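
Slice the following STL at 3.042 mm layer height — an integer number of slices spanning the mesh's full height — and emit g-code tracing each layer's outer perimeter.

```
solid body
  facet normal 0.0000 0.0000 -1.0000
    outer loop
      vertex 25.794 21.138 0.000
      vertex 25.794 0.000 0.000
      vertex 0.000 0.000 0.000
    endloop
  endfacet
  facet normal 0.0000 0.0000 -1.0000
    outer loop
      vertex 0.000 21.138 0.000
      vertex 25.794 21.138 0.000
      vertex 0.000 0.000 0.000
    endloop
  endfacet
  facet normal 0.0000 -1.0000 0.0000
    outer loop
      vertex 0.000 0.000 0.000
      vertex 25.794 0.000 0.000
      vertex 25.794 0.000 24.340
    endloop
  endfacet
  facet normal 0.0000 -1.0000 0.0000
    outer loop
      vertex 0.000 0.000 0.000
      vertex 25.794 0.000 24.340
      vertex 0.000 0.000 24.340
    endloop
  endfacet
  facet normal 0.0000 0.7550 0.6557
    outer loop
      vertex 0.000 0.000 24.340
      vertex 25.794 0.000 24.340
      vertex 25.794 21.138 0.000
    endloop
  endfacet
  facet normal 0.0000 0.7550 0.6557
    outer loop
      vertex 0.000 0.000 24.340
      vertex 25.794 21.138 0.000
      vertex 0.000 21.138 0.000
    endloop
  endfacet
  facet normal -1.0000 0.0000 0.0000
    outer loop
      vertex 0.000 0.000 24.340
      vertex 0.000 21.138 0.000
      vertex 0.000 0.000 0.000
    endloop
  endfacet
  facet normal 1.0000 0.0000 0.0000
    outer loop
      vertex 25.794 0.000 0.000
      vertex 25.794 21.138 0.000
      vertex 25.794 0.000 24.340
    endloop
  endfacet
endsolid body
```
; perimeter-only toolpath
G21 ; units = mm
G90 ; absolute positioning
G28 ; home
; layer 1
G0 Z3.042
G0 X0.000 Y0.000
G1 X25.794 Y0.000
G1 X25.794 Y18.496
G1 X0.000 Y18.496
G1 X0.000 Y0.000
; layer 2
G0 Z6.085
G0 X0.000 Y0.000
G1 X25.794 Y0.000
G1 X25.794 Y15.854
G1 X0.000 Y15.854
G1 X0.000 Y0.000
; layer 3
G0 Z9.127
G0 X0.000 Y0.000
G1 X25.794 Y0.000
G1 X25.794 Y13.211
G1 X0.000 Y13.211
G1 X0.000 Y0.000
; layer 4
G0 Z12.170
G0 X0.000 Y0.000
G1 X25.794 Y0.000
G1 X25.794 Y10.569
G1 X0.000 Y10.569
G1 X0.000 Y0.000
; layer 5
G0 Z15.213
G0 X0.000 Y0.000
G1 X25.794 Y0.000
G1 X25.794 Y7.927
G1 X0.000 Y7.927
G1 X0.000 Y0.000
; layer 6
G0 Z18.255
G0 X0.000 Y0.000
G1 X25.794 Y0.000
G1 X25.794 Y5.285
G1 X0.000 Y5.285
G1 X0.000 Y0.000
; layer 7
G0 Z21.297
G0 X0.000 Y0.000
G1 X25.794 Y0.000
G1 X25.794 Y2.642
G1 X0.000 Y2.642
G1 X0.000 Y0.000
M2 ; end

The solid is a wedge (ramp): 25.8 × 21.1 mm base, rising to 24.3 mm along the y=0 edge and sloping linearly to z=0 at y=21.1. Slicing at Δz = 3.042 mm — 8 equal slices spanning the solid's height, so layer i sits at z = i·h/8 — gives 7 non-empty perimeters. Each is a 4-segment closed polygon; G0 lifts to the layer z and rapids to the start vertex, then G1 traces the edges. The cross-section shrinks linearly with z (the slice at the apex is degenerate and omitted).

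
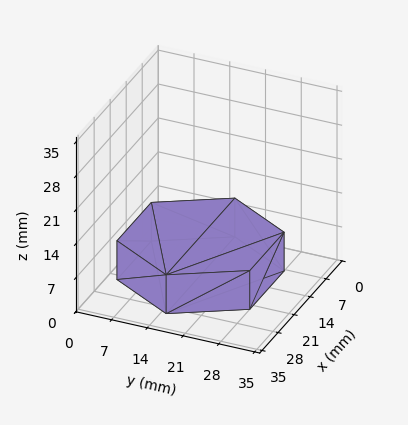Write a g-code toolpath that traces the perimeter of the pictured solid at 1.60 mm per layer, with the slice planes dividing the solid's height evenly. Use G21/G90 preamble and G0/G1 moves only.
Reading the render: the shape is a regular 6-sided prism (a cylinder approximated with 6 flat sides), circumscribed radius ≈ 15 mm, height ≈ 8 mm (dimensions read to the nearest mm from the axis ticks). For the g-code, the solid's height is divided into equal slices at the stated Δz and each level perimeter traced with G1 moves after a G0 lift.

; perimeter-only toolpath
G21 ; units = mm
G90 ; absolute positioning
G28 ; home
; layer 1
G0 Z1.60
G0 X30.00 Y15.00
G1 X22.50 Y27.99
G1 X7.50 Y27.99
G1 X0.00 Y15.00
G1 X7.50 Y2.01
G1 X22.50 Y2.01
G1 X30.00 Y15.00
; layer 2
G0 Z3.20
G0 X30.00 Y15.00
G1 X22.50 Y27.99
G1 X7.50 Y27.99
G1 X0.00 Y15.00
G1 X7.50 Y2.01
G1 X22.50 Y2.01
G1 X30.00 Y15.00
; layer 3
G0 Z4.80
G0 X30.00 Y15.00
G1 X22.50 Y27.99
G1 X7.50 Y27.99
G1 X0.00 Y15.00
G1 X7.50 Y2.01
G1 X22.50 Y2.01
G1 X30.00 Y15.00
; layer 4
G0 Z6.40
G0 X30.00 Y15.00
G1 X22.50 Y27.99
G1 X7.50 Y27.99
G1 X0.00 Y15.00
G1 X7.50 Y2.01
G1 X22.50 Y2.01
G1 X30.00 Y15.00
; layer 5
G0 Z8.00
G0 X30.00 Y15.00
G1 X22.50 Y27.99
G1 X7.50 Y27.99
G1 X0.00 Y15.00
G1 X7.50 Y2.01
G1 X22.50 Y2.01
G1 X30.00 Y15.00
M2 ; end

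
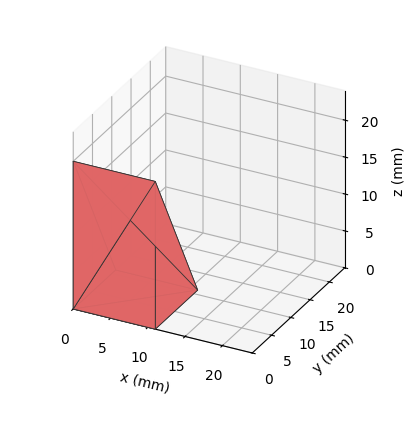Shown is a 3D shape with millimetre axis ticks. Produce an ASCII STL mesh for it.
Reading the render: the shape is a wedge (ramp): 11 × 11 mm base, rising to 20 mm along the y=0 edge and sloping linearly to z=0 at y=11 (dimensions read to the nearest mm from the axis ticks). For the STL, each face is triangulated and given an outward normal.

solid part
  facet normal 0.0000 0.0000 -1.0000
    outer loop
      vertex 11.000 11.000 0.000
      vertex 11.000 0.000 0.000
      vertex 0.000 0.000 0.000
    endloop
  endfacet
  facet normal 0.0000 0.0000 -1.0000
    outer loop
      vertex 0.000 11.000 0.000
      vertex 11.000 11.000 0.000
      vertex 0.000 0.000 0.000
    endloop
  endfacet
  facet normal 0.0000 -1.0000 0.0000
    outer loop
      vertex 0.000 0.000 0.000
      vertex 11.000 0.000 0.000
      vertex 11.000 0.000 20.000
    endloop
  endfacet
  facet normal 0.0000 -1.0000 0.0000
    outer loop
      vertex 0.000 0.000 0.000
      vertex 11.000 0.000 20.000
      vertex 0.000 0.000 20.000
    endloop
  endfacet
  facet normal 0.0000 0.8762 0.4819
    outer loop
      vertex 0.000 0.000 20.000
      vertex 11.000 0.000 20.000
      vertex 11.000 11.000 0.000
    endloop
  endfacet
  facet normal 0.0000 0.8762 0.4819
    outer loop
      vertex 0.000 0.000 20.000
      vertex 11.000 11.000 0.000
      vertex 0.000 11.000 0.000
    endloop
  endfacet
  facet normal -1.0000 0.0000 0.0000
    outer loop
      vertex 0.000 0.000 20.000
      vertex 0.000 11.000 0.000
      vertex 0.000 0.000 0.000
    endloop
  endfacet
  facet normal 1.0000 0.0000 0.0000
    outer loop
      vertex 11.000 0.000 0.000
      vertex 11.000 11.000 0.000
      vertex 11.000 0.000 20.000
    endloop
  endfacet
endsolid part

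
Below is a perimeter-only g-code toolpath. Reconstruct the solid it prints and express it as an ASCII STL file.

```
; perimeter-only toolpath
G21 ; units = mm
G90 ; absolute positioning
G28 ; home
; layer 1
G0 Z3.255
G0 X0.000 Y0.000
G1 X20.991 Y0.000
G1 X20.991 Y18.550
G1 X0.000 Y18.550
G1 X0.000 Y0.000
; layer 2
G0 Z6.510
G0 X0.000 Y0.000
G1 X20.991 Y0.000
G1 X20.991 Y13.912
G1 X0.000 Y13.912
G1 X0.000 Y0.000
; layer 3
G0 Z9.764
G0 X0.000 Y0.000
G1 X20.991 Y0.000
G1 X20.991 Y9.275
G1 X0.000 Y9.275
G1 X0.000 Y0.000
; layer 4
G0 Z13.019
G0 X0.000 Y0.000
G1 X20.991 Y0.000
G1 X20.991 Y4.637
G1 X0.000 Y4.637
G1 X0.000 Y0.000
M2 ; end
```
solid part
  facet normal 0.0000 0.0000 -1.0000
    outer loop
      vertex 20.991 23.187 0.000
      vertex 20.991 0.000 0.000
      vertex 0.000 0.000 0.000
    endloop
  endfacet
  facet normal 0.0000 0.0000 -1.0000
    outer loop
      vertex 0.000 23.187 0.000
      vertex 20.991 23.187 0.000
      vertex 0.000 0.000 0.000
    endloop
  endfacet
  facet normal 0.0000 -1.0000 0.0000
    outer loop
      vertex 0.000 0.000 0.000
      vertex 20.991 0.000 0.000
      vertex 20.991 0.000 16.274
    endloop
  endfacet
  facet normal 0.0000 -1.0000 0.0000
    outer loop
      vertex 0.000 0.000 0.000
      vertex 20.991 0.000 16.274
      vertex 0.000 0.000 16.274
    endloop
  endfacet
  facet normal 0.0000 0.5745 0.8185
    outer loop
      vertex 0.000 0.000 16.274
      vertex 20.991 0.000 16.274
      vertex 20.991 23.187 0.000
    endloop
  endfacet
  facet normal 0.0000 0.5745 0.8185
    outer loop
      vertex 0.000 0.000 16.274
      vertex 20.991 23.187 0.000
      vertex 0.000 23.187 0.000
    endloop
  endfacet
  facet normal -1.0000 0.0000 0.0000
    outer loop
      vertex 0.000 0.000 16.274
      vertex 0.000 23.187 0.000
      vertex 0.000 0.000 0.000
    endloop
  endfacet
  facet normal 1.0000 0.0000 0.0000
    outer loop
      vertex 20.991 0.000 0.000
      vertex 20.991 23.187 0.000
      vertex 20.991 0.000 16.274
    endloop
  endfacet
endsolid part

The G0 Z moves step by Δz≈3.255 mm. The G1 loops shrink linearly with z, so the solid tapers from its base footprint up to z≈16.3. Closing with a flat bottom cap and the tapered top and triangulating gives 8 facets — a wedge (ramp): 21 × 23.2 mm base, rising to 16.3 mm along the y=0 edge and sloping linearly to z=0 at y=23.2.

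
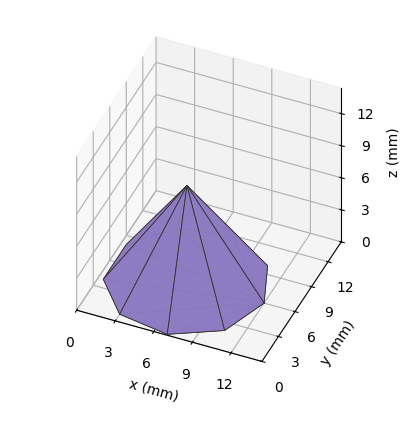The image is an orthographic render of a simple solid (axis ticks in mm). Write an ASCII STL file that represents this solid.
Reading the render: the shape is a regular 9-sided pyramid, base circumscribed radius ≈ 6 mm, apex at z ≈ 9 mm (dimensions read to the nearest mm from the axis ticks). For the STL, each face is triangulated and given an outward normal.

solid part
  facet normal 0.0000 0.0000 -1.0000
    outer loop
      vertex 7.0 11.9 0.0
      vertex 10.6 9.9 0.0
      vertex 12.0 6.0 0.0
    endloop
  endfacet
  facet normal 0.0000 0.0000 -1.0000
    outer loop
      vertex 3.0 11.2 0.0
      vertex 7.0 11.9 0.0
      vertex 12.0 6.0 0.0
    endloop
  endfacet
  facet normal 0.0000 0.0000 -1.0000
    outer loop
      vertex 0.4 8.1 0.0
      vertex 3.0 11.2 0.0
      vertex 12.0 6.0 0.0
    endloop
  endfacet
  facet normal 0.0000 0.0000 -1.0000
    outer loop
      vertex 0.4 3.9 0.0
      vertex 0.4 8.1 0.0
      vertex 12.0 6.0 0.0
    endloop
  endfacet
  facet normal 0.0000 0.0000 -1.0000
    outer loop
      vertex 3.0 0.8 0.0
      vertex 0.4 3.9 0.0
      vertex 12.0 6.0 0.0
    endloop
  endfacet
  facet normal 0.0000 0.0000 -1.0000
    outer loop
      vertex 7.0 0.1 0.0
      vertex 3.0 0.8 0.0
      vertex 12.0 6.0 0.0
    endloop
  endfacet
  facet normal 0.0000 0.0000 -1.0000
    outer loop
      vertex 10.6 2.1 0.0
      vertex 7.0 0.1 0.0
      vertex 12.0 6.0 0.0
    endloop
  endfacet
  facet normal 0.7972 0.2862 0.5315
    outer loop
      vertex 12.0 6.0 0.0
      vertex 10.6 9.9 0.0
      vertex 6.0 6.0 9.0
    endloop
  endfacet
  facet normal 0.4115 0.7406 0.5312
    outer loop
      vertex 10.6 9.9 0.0
      vertex 7.0 11.9 0.0
      vertex 6.0 6.0 9.0
    endloop
  endfacet
  facet normal -0.1461 0.8347 0.5310
    outer loop
      vertex 7.0 11.9 0.0
      vertex 3.0 11.2 0.0
      vertex 6.0 6.0 9.0
    endloop
  endfacet
  facet normal -0.6492 0.5445 0.5310
    outer loop
      vertex 3.0 11.2 0.0
      vertex 0.4 8.1 0.0
      vertex 6.0 6.0 9.0
    endloop
  endfacet
  facet normal -0.8491 0.0000 0.5283
    outer loop
      vertex 0.4 8.1 0.0
      vertex 0.4 3.9 0.0
      vertex 6.0 6.0 9.0
    endloop
  endfacet
  facet normal -0.6492 -0.5445 0.5310
    outer loop
      vertex 0.4 3.9 0.0
      vertex 3.0 0.8 0.0
      vertex 6.0 6.0 9.0
    endloop
  endfacet
  facet normal -0.1461 -0.8347 0.5310
    outer loop
      vertex 3.0 0.8 0.0
      vertex 7.0 0.1 0.0
      vertex 6.0 6.0 9.0
    endloop
  endfacet
  facet normal 0.4115 -0.7406 0.5312
    outer loop
      vertex 7.0 0.1 0.0
      vertex 10.6 2.1 0.0
      vertex 6.0 6.0 9.0
    endloop
  endfacet
  facet normal 0.7972 -0.2862 0.5315
    outer loop
      vertex 10.6 2.1 0.0
      vertex 12.0 6.0 0.0
      vertex 6.0 6.0 9.0
    endloop
  endfacet
endsolid part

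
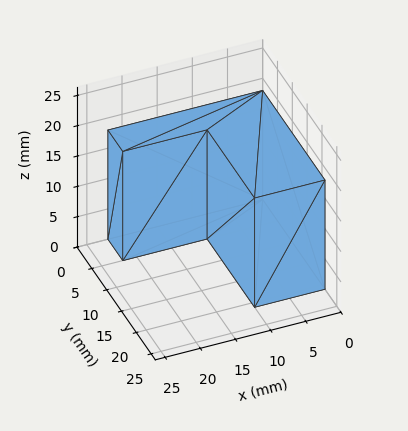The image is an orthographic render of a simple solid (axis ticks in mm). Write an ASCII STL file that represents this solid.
Reading the render: the shape is an L-shaped prism: outer 22 × 21 mm, arm thicknesses ≈ 5 mm (horizontal) and 10 mm (vertical), extruded 18 mm in z (dimensions read to the nearest mm from the axis ticks). For the STL, each face is triangulated and given an outward normal.

solid part
  facet normal 0.0000 0.0000 -1.0000
    outer loop
      vertex 22.0 5.0 0.0
      vertex 22.0 0.0 0.0
      vertex 0.0 0.0 0.0
    endloop
  endfacet
  facet normal 0.0000 0.0000 -1.0000
    outer loop
      vertex 10.0 5.0 0.0
      vertex 22.0 5.0 0.0
      vertex 0.0 0.0 0.0
    endloop
  endfacet
  facet normal 0.0000 0.0000 -1.0000
    outer loop
      vertex 10.0 21.0 0.0
      vertex 10.0 5.0 0.0
      vertex 0.0 0.0 0.0
    endloop
  endfacet
  facet normal 0.0000 0.0000 -1.0000
    outer loop
      vertex 0.0 21.0 0.0
      vertex 10.0 21.0 0.0
      vertex 0.0 0.0 0.0
    endloop
  endfacet
  facet normal 0.0000 0.0000 1.0000
    outer loop
      vertex 0.0 0.0 18.0
      vertex 22.0 0.0 18.0
      vertex 22.0 5.0 18.0
    endloop
  endfacet
  facet normal 0.0000 0.0000 1.0000
    outer loop
      vertex 0.0 0.0 18.0
      vertex 22.0 5.0 18.0
      vertex 10.0 5.0 18.0
    endloop
  endfacet
  facet normal 0.0000 0.0000 1.0000
    outer loop
      vertex 0.0 0.0 18.0
      vertex 10.0 5.0 18.0
      vertex 10.0 21.0 18.0
    endloop
  endfacet
  facet normal 0.0000 0.0000 1.0000
    outer loop
      vertex 0.0 0.0 18.0
      vertex 10.0 21.0 18.0
      vertex 0.0 21.0 18.0
    endloop
  endfacet
  facet normal 0.0000 -1.0000 0.0000
    outer loop
      vertex 0.0 0.0 0.0
      vertex 22.0 0.0 0.0
      vertex 22.0 0.0 18.0
    endloop
  endfacet
  facet normal 0.0000 -1.0000 0.0000
    outer loop
      vertex 0.0 0.0 0.0
      vertex 22.0 0.0 18.0
      vertex 0.0 0.0 18.0
    endloop
  endfacet
  facet normal 1.0000 0.0000 0.0000
    outer loop
      vertex 22.0 0.0 0.0
      vertex 22.0 5.0 0.0
      vertex 22.0 5.0 18.0
    endloop
  endfacet
  facet normal 1.0000 0.0000 0.0000
    outer loop
      vertex 22.0 0.0 0.0
      vertex 22.0 5.0 18.0
      vertex 22.0 0.0 18.0
    endloop
  endfacet
  facet normal 0.0000 1.0000 0.0000
    outer loop
      vertex 22.0 5.0 0.0
      vertex 10.0 5.0 0.0
      vertex 10.0 5.0 18.0
    endloop
  endfacet
  facet normal 0.0000 1.0000 0.0000
    outer loop
      vertex 22.0 5.0 0.0
      vertex 10.0 5.0 18.0
      vertex 22.0 5.0 18.0
    endloop
  endfacet
  facet normal 1.0000 0.0000 0.0000
    outer loop
      vertex 10.0 5.0 0.0
      vertex 10.0 21.0 0.0
      vertex 10.0 21.0 18.0
    endloop
  endfacet
  facet normal 1.0000 0.0000 0.0000
    outer loop
      vertex 10.0 5.0 0.0
      vertex 10.0 21.0 18.0
      vertex 10.0 5.0 18.0
    endloop
  endfacet
  facet normal 0.0000 1.0000 0.0000
    outer loop
      vertex 10.0 21.0 0.0
      vertex 0.0 21.0 0.0
      vertex 0.0 21.0 18.0
    endloop
  endfacet
  facet normal 0.0000 1.0000 0.0000
    outer loop
      vertex 10.0 21.0 0.0
      vertex 0.0 21.0 18.0
      vertex 10.0 21.0 18.0
    endloop
  endfacet
  facet normal -1.0000 0.0000 0.0000
    outer loop
      vertex 0.0 21.0 0.0
      vertex 0.0 0.0 0.0
      vertex 0.0 0.0 18.0
    endloop
  endfacet
  facet normal -1.0000 0.0000 0.0000
    outer loop
      vertex 0.0 21.0 0.0
      vertex 0.0 0.0 18.0
      vertex 0.0 21.0 18.0
    endloop
  endfacet
endsolid part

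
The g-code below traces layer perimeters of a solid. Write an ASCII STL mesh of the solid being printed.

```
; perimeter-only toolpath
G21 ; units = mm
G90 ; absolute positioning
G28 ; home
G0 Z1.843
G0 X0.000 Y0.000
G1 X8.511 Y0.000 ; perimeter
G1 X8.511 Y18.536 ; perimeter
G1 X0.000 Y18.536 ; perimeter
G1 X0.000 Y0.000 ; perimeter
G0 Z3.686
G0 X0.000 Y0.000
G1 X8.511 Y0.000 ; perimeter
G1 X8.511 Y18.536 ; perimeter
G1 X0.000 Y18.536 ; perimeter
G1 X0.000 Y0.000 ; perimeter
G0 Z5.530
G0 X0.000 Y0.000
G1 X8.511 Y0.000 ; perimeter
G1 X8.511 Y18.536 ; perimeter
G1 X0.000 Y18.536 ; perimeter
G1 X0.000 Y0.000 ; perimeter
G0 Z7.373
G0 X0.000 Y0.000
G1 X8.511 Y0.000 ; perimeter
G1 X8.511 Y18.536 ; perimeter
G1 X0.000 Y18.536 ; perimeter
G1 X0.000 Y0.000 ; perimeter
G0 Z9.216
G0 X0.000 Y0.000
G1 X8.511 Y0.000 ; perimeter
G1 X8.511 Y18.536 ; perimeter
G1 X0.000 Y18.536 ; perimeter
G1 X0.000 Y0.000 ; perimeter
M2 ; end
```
solid part
  facet normal 0.0000 0.0000 -1.0000
    outer loop
      vertex 8.511 18.536 0.000
      vertex 8.511 0.000 0.000
      vertex 0.000 0.000 0.000
    endloop
  endfacet
  facet normal 0.0000 0.0000 -1.0000
    outer loop
      vertex 0.000 18.536 0.000
      vertex 8.511 18.536 0.000
      vertex 0.000 0.000 0.000
    endloop
  endfacet
  facet normal 0.0000 0.0000 1.0000
    outer loop
      vertex 0.000 0.000 9.216
      vertex 8.511 0.000 9.216
      vertex 8.511 18.536 9.216
    endloop
  endfacet
  facet normal 0.0000 0.0000 1.0000
    outer loop
      vertex 0.000 0.000 9.216
      vertex 8.511 18.536 9.216
      vertex 0.000 18.536 9.216
    endloop
  endfacet
  facet normal 0.0000 -1.0000 0.0000
    outer loop
      vertex 0.000 0.000 0.000
      vertex 8.511 0.000 0.000
      vertex 8.511 0.000 9.216
    endloop
  endfacet
  facet normal 0.0000 -1.0000 0.0000
    outer loop
      vertex 0.000 0.000 0.000
      vertex 8.511 0.000 9.216
      vertex 0.000 0.000 9.216
    endloop
  endfacet
  facet normal 0.0000 1.0000 0.0000
    outer loop
      vertex 8.511 18.536 9.216
      vertex 8.511 18.536 0.000
      vertex 0.000 18.536 0.000
    endloop
  endfacet
  facet normal 0.0000 1.0000 0.0000
    outer loop
      vertex 0.000 18.536 9.216
      vertex 8.511 18.536 9.216
      vertex 0.000 18.536 0.000
    endloop
  endfacet
  facet normal -1.0000 0.0000 0.0000
    outer loop
      vertex 0.000 18.536 9.216
      vertex 0.000 18.536 0.000
      vertex 0.000 0.000 0.000
    endloop
  endfacet
  facet normal -1.0000 0.0000 0.0000
    outer loop
      vertex 0.000 0.000 9.216
      vertex 0.000 18.536 9.216
      vertex 0.000 0.000 0.000
    endloop
  endfacet
  facet normal 1.0000 0.0000 0.0000
    outer loop
      vertex 8.511 0.000 0.000
      vertex 8.511 18.536 0.000
      vertex 8.511 18.536 9.216
    endloop
  endfacet
  facet normal 1.0000 0.0000 0.0000
    outer loop
      vertex 8.511 0.000 0.000
      vertex 8.511 18.536 9.216
      vertex 8.511 0.000 9.216
    endloop
  endfacet
endsolid part

The G0 Z moves step by Δz≈1.843 mm. Every layer's G1 loop is the same polygon, so the solid is a straight extrusion of it from z=0 to z≈9.22. Closing with flat bottom and top caps and triangulating gives 12 facets — a rectangular box, roughly 8.51 × 18.5 mm footprint and 9.22 mm tall.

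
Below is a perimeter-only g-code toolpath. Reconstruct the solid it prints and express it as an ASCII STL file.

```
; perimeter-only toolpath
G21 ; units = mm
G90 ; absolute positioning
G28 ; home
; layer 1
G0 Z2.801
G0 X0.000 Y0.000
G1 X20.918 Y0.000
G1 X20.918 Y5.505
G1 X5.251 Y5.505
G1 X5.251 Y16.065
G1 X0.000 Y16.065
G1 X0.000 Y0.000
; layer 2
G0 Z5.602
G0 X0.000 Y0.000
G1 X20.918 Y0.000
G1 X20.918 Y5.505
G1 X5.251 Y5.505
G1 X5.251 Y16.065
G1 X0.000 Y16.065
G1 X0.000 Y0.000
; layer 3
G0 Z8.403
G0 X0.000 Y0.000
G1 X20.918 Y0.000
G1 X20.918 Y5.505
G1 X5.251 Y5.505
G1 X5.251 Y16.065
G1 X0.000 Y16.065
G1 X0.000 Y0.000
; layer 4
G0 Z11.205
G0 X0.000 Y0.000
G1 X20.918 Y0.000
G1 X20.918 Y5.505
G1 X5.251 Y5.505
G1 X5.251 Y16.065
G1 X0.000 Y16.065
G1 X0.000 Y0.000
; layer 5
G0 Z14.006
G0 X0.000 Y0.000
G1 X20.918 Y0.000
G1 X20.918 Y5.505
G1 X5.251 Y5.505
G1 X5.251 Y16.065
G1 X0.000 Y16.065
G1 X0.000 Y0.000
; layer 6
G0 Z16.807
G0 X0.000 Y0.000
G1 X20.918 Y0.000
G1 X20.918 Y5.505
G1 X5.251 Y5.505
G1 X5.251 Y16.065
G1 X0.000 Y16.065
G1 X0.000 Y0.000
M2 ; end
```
solid part
  facet normal 0.0000 0.0000 -1.0000
    outer loop
      vertex 20.918 5.505 0.000
      vertex 20.918 0.000 0.000
      vertex 0.000 0.000 0.000
    endloop
  endfacet
  facet normal 0.0000 0.0000 -1.0000
    outer loop
      vertex 5.251 5.505 0.000
      vertex 20.918 5.505 0.000
      vertex 0.000 0.000 0.000
    endloop
  endfacet
  facet normal 0.0000 0.0000 -1.0000
    outer loop
      vertex 5.251 16.065 0.000
      vertex 5.251 5.505 0.000
      vertex 0.000 0.000 0.000
    endloop
  endfacet
  facet normal 0.0000 0.0000 -1.0000
    outer loop
      vertex 0.000 16.065 0.000
      vertex 5.251 16.065 0.000
      vertex 0.000 0.000 0.000
    endloop
  endfacet
  facet normal 0.0000 0.0000 1.0000
    outer loop
      vertex 0.000 0.000 16.807
      vertex 20.918 0.000 16.807
      vertex 20.918 5.505 16.807
    endloop
  endfacet
  facet normal 0.0000 0.0000 1.0000
    outer loop
      vertex 0.000 0.000 16.807
      vertex 20.918 5.505 16.807
      vertex 5.251 5.505 16.807
    endloop
  endfacet
  facet normal 0.0000 0.0000 1.0000
    outer loop
      vertex 0.000 0.000 16.807
      vertex 5.251 5.505 16.807
      vertex 5.251 16.065 16.807
    endloop
  endfacet
  facet normal 0.0000 0.0000 1.0000
    outer loop
      vertex 0.000 0.000 16.807
      vertex 5.251 16.065 16.807
      vertex 0.000 16.065 16.807
    endloop
  endfacet
  facet normal 0.0000 -1.0000 0.0000
    outer loop
      vertex 0.000 0.000 0.000
      vertex 20.918 0.000 0.000
      vertex 20.918 0.000 16.807
    endloop
  endfacet
  facet normal 0.0000 -1.0000 0.0000
    outer loop
      vertex 0.000 0.000 0.000
      vertex 20.918 0.000 16.807
      vertex 0.000 0.000 16.807
    endloop
  endfacet
  facet normal 1.0000 0.0000 0.0000
    outer loop
      vertex 20.918 0.000 0.000
      vertex 20.918 5.505 0.000
      vertex 20.918 5.505 16.807
    endloop
  endfacet
  facet normal 1.0000 0.0000 0.0000
    outer loop
      vertex 20.918 0.000 0.000
      vertex 20.918 5.505 16.807
      vertex 20.918 0.000 16.807
    endloop
  endfacet
  facet normal 0.0000 1.0000 0.0000
    outer loop
      vertex 20.918 5.505 0.000
      vertex 5.251 5.505 0.000
      vertex 5.251 5.505 16.807
    endloop
  endfacet
  facet normal 0.0000 1.0000 0.0000
    outer loop
      vertex 20.918 5.505 0.000
      vertex 5.251 5.505 16.807
      vertex 20.918 5.505 16.807
    endloop
  endfacet
  facet normal 1.0000 0.0000 0.0000
    outer loop
      vertex 5.251 5.505 0.000
      vertex 5.251 16.065 0.000
      vertex 5.251 16.065 16.807
    endloop
  endfacet
  facet normal 1.0000 0.0000 0.0000
    outer loop
      vertex 5.251 5.505 0.000
      vertex 5.251 16.065 16.807
      vertex 5.251 5.505 16.807
    endloop
  endfacet
  facet normal 0.0000 1.0000 0.0000
    outer loop
      vertex 5.251 16.065 0.000
      vertex 0.000 16.065 0.000
      vertex 0.000 16.065 16.807
    endloop
  endfacet
  facet normal 0.0000 1.0000 0.0000
    outer loop
      vertex 5.251 16.065 0.000
      vertex 0.000 16.065 16.807
      vertex 5.251 16.065 16.807
    endloop
  endfacet
  facet normal -1.0000 0.0000 0.0000
    outer loop
      vertex 0.000 16.065 0.000
      vertex 0.000 0.000 0.000
      vertex 0.000 0.000 16.807
    endloop
  endfacet
  facet normal -1.0000 0.0000 0.0000
    outer loop
      vertex 0.000 16.065 0.000
      vertex 0.000 0.000 16.807
      vertex 0.000 16.065 16.807
    endloop
  endfacet
endsolid part

The G0 Z moves step by Δz≈2.801 mm. Every layer's G1 loop is the same polygon, so the solid is a straight extrusion of it from z=0 to z≈16.8. Closing with flat bottom and top caps and triangulating gives 20 facets — an L-shaped prism: outer 20.9 × 16.1 mm, arm thicknesses ≈ 5.5 mm (horizontal) and 5.25 mm (vertical), extruded 16.8 mm in z.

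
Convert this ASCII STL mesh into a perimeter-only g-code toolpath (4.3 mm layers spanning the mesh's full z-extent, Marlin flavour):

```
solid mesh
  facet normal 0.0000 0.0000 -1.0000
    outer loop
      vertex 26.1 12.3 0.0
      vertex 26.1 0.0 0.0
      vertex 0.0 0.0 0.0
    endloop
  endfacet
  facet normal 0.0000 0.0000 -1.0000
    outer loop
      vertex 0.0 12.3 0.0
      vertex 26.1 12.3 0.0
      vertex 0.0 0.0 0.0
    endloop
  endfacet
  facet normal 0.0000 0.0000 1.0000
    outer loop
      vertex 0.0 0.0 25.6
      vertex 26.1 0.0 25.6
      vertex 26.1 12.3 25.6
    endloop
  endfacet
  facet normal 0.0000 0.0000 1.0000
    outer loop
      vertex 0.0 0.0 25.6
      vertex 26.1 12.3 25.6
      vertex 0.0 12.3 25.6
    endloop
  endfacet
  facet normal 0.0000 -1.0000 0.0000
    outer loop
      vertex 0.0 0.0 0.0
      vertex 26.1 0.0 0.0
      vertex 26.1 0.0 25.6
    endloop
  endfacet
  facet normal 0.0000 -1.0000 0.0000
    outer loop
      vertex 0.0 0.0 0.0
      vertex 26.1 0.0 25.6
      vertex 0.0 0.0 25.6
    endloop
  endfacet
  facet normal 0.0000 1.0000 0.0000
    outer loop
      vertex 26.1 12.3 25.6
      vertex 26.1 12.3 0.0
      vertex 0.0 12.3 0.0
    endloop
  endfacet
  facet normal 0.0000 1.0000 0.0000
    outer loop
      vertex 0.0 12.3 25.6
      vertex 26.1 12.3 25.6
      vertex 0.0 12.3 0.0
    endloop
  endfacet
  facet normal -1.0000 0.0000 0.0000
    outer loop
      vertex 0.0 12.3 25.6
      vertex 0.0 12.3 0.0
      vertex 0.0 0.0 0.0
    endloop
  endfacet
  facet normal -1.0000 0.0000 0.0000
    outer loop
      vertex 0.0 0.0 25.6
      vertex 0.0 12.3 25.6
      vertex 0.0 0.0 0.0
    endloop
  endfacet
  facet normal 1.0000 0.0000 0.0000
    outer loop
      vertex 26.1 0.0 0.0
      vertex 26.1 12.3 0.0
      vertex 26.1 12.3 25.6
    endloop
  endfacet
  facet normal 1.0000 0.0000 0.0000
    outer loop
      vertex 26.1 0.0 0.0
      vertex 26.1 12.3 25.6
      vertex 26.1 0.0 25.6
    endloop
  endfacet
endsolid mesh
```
; perimeter-only toolpath
G21 ; units = mm
G90 ; absolute positioning
G28 ; home
; layer 1
G0 Z4.3
G0 X0.0 Y0.0
G1 X26.1 Y0.0
G1 X26.1 Y12.3
G1 X0.0 Y12.3
G1 X0.0 Y0.0
; layer 2
G0 Z8.5
G0 X0.0 Y0.0
G1 X26.1 Y0.0
G1 X26.1 Y12.3
G1 X0.0 Y12.3
G1 X0.0 Y0.0
; layer 3
G0 Z12.8
G0 X0.0 Y0.0
G1 X26.1 Y0.0
G1 X26.1 Y12.3
G1 X0.0 Y12.3
G1 X0.0 Y0.0
; layer 4
G0 Z17.1
G0 X0.0 Y0.0
G1 X26.1 Y0.0
G1 X26.1 Y12.3
G1 X0.0 Y12.3
G1 X0.0 Y0.0
; layer 5
G0 Z21.3
G0 X0.0 Y0.0
G1 X26.1 Y0.0
G1 X26.1 Y12.3
G1 X0.0 Y12.3
G1 X0.0 Y0.0
; layer 6
G0 Z25.6
G0 X0.0 Y0.0
G1 X26.1 Y0.0
G1 X26.1 Y12.3
G1 X0.0 Y12.3
G1 X0.0 Y0.0
M2 ; end

The solid is a rectangular box, roughly 26.1 × 12.3 mm footprint and 25.6 mm tall. Slicing at Δz = 4.3 mm — 6 equal slices spanning the solid's height, so layer i sits at z = i·h/6 — gives 6 non-empty perimeters. Each is a 4-segment closed polygon; G0 lifts to the layer z and rapids to the start vertex, then G1 traces the edges.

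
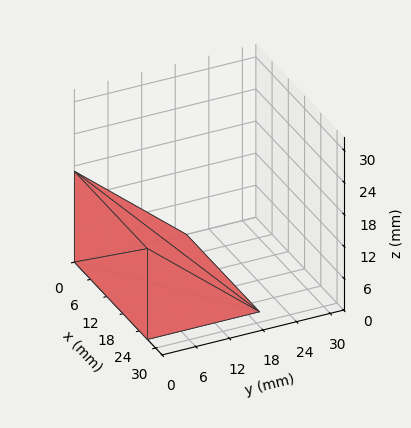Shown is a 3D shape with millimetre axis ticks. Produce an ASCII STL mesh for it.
Reading the render: the shape is a wedge (ramp): 27 × 20 mm base, rising to 17 mm along the y=0 edge and sloping linearly to z=0 at y=20 (dimensions read to the nearest mm from the axis ticks). For the STL, each face is triangulated and given an outward normal.

solid part
  facet normal 0.0000 0.0000 -1.0000
    outer loop
      vertex 27.00 20.00 0.00
      vertex 27.00 0.00 0.00
      vertex 0.00 0.00 0.00
    endloop
  endfacet
  facet normal 0.0000 0.0000 -1.0000
    outer loop
      vertex 0.00 20.00 0.00
      vertex 27.00 20.00 0.00
      vertex 0.00 0.00 0.00
    endloop
  endfacet
  facet normal 0.0000 -1.0000 0.0000
    outer loop
      vertex 0.00 0.00 0.00
      vertex 27.00 0.00 0.00
      vertex 27.00 0.00 17.00
    endloop
  endfacet
  facet normal 0.0000 -1.0000 0.0000
    outer loop
      vertex 0.00 0.00 0.00
      vertex 27.00 0.00 17.00
      vertex 0.00 0.00 17.00
    endloop
  endfacet
  facet normal 0.0000 0.6476 0.7619
    outer loop
      vertex 0.00 0.00 17.00
      vertex 27.00 0.00 17.00
      vertex 27.00 20.00 0.00
    endloop
  endfacet
  facet normal 0.0000 0.6476 0.7619
    outer loop
      vertex 0.00 0.00 17.00
      vertex 27.00 20.00 0.00
      vertex 0.00 20.00 0.00
    endloop
  endfacet
  facet normal -1.0000 0.0000 0.0000
    outer loop
      vertex 0.00 0.00 17.00
      vertex 0.00 20.00 0.00
      vertex 0.00 0.00 0.00
    endloop
  endfacet
  facet normal 1.0000 0.0000 0.0000
    outer loop
      vertex 27.00 0.00 0.00
      vertex 27.00 20.00 0.00
      vertex 27.00 0.00 17.00
    endloop
  endfacet
endsolid part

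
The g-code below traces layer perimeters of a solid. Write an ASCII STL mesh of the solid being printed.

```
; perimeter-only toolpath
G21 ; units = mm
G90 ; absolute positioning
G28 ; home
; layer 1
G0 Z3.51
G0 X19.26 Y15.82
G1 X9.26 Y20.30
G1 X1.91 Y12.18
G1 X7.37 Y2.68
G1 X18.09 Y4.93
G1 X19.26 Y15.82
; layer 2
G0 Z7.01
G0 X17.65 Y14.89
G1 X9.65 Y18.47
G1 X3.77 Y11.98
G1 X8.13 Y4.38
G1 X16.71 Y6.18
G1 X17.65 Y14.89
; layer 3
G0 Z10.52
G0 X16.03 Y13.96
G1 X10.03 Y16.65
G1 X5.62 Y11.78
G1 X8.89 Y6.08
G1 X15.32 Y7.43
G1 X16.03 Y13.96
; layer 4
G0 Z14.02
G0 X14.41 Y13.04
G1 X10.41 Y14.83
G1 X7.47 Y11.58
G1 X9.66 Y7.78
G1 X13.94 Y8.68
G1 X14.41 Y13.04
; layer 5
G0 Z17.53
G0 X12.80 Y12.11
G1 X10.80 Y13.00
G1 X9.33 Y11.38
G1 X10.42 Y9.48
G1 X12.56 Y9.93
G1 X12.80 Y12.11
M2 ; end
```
solid part
  facet normal 0.0000 0.0000 -1.0000
    outer loop
      vertex 0.06 12.38 0.00
      vertex 8.88 22.12 0.00
      vertex 20.88 16.75 0.00
    endloop
  endfacet
  facet normal 0.0000 0.0000 -1.0000
    outer loop
      vertex 6.61 0.98 0.00
      vertex 0.06 12.38 0.00
      vertex 20.88 16.75 0.00
    endloop
  endfacet
  facet normal 0.0000 0.0000 -1.0000
    outer loop
      vertex 19.47 3.68 0.00
      vertex 6.61 0.98 0.00
      vertex 20.88 16.75 0.00
    endloop
  endfacet
  facet normal 0.3752 0.8385 0.3952
    outer loop
      vertex 20.88 16.75 0.00
      vertex 8.88 22.12 0.00
      vertex 11.18 11.18 21.03
    endloop
  endfacet
  facet normal -0.6809 0.6166 0.3952
    outer loop
      vertex 8.88 22.12 0.00
      vertex 0.06 12.38 0.00
      vertex 11.18 11.18 21.03
    endloop
  endfacet
  facet normal -0.7965 -0.4577 0.3951
    outer loop
      vertex 0.06 12.38 0.00
      vertex 6.61 0.98 0.00
      vertex 11.18 11.18 21.03
    endloop
  endfacet
  facet normal 0.1888 -0.8991 0.3950
    outer loop
      vertex 6.61 0.98 0.00
      vertex 19.47 3.68 0.00
      vertex 11.18 11.18 21.03
    endloop
  endfacet
  facet normal 0.9133 -0.0985 0.3952
    outer loop
      vertex 19.47 3.68 0.00
      vertex 20.88 16.75 0.00
      vertex 11.18 11.18 21.03
    endloop
  endfacet
endsolid part

The G0 Z moves step by Δz≈3.51 mm. The G1 loops shrink linearly with z, so the solid tapers from its base footprint up to z≈21. Closing with a flat bottom cap and the tapered top and triangulating gives 8 facets — a regular 5-sided pyramid, base circumscribed radius ≈ 11.2 mm, apex at z ≈ 21 mm.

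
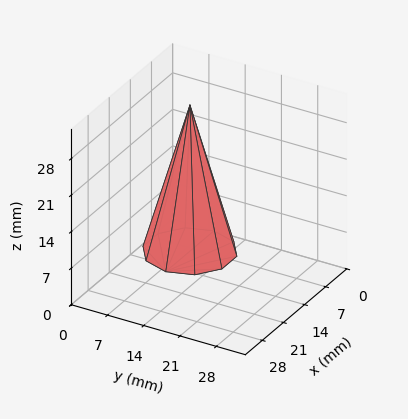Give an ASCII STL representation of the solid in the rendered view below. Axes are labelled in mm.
Reading the render: the shape is a regular 10-sided pyramid, base circumscribed radius ≈ 8 mm, apex at z ≈ 28 mm (dimensions read to the nearest mm from the axis ticks). For the STL, each face is triangulated and given an outward normal.

solid part
  facet normal 0.0000 0.0000 -1.0000
    outer loop
      vertex 10.472 15.608 0.000
      vertex 14.472 12.702 0.000
      vertex 16.000 8.000 0.000
    endloop
  endfacet
  facet normal 0.0000 0.0000 -1.0000
    outer loop
      vertex 5.528 15.608 0.000
      vertex 10.472 15.608 0.000
      vertex 16.000 8.000 0.000
    endloop
  endfacet
  facet normal 0.0000 0.0000 -1.0000
    outer loop
      vertex 1.528 12.702 0.000
      vertex 5.528 15.608 0.000
      vertex 16.000 8.000 0.000
    endloop
  endfacet
  facet normal 0.0000 0.0000 -1.0000
    outer loop
      vertex 0.000 8.000 0.000
      vertex 1.528 12.702 0.000
      vertex 16.000 8.000 0.000
    endloop
  endfacet
  facet normal 0.0000 0.0000 -1.0000
    outer loop
      vertex 1.528 3.298 0.000
      vertex 0.000 8.000 0.000
      vertex 16.000 8.000 0.000
    endloop
  endfacet
  facet normal 0.0000 0.0000 -1.0000
    outer loop
      vertex 5.528 0.392 0.000
      vertex 1.528 3.298 0.000
      vertex 16.000 8.000 0.000
    endloop
  endfacet
  facet normal 0.0000 0.0000 -1.0000
    outer loop
      vertex 10.472 0.392 0.000
      vertex 5.528 0.392 0.000
      vertex 16.000 8.000 0.000
    endloop
  endfacet
  facet normal 0.0000 0.0000 -1.0000
    outer loop
      vertex 14.472 3.298 0.000
      vertex 10.472 0.392 0.000
      vertex 16.000 8.000 0.000
    endloop
  endfacet
  facet normal 0.9178 0.2982 0.2622
    outer loop
      vertex 16.000 8.000 0.000
      vertex 14.472 12.702 0.000
      vertex 8.000 8.000 28.000
    endloop
  endfacet
  facet normal 0.5672 0.7807 0.2622
    outer loop
      vertex 14.472 12.702 0.000
      vertex 10.472 15.608 0.000
      vertex 8.000 8.000 28.000
    endloop
  endfacet
  facet normal 0.0000 0.9650 0.2622
    outer loop
      vertex 10.472 15.608 0.000
      vertex 5.528 15.608 0.000
      vertex 8.000 8.000 28.000
    endloop
  endfacet
  facet normal -0.5672 0.7807 0.2622
    outer loop
      vertex 5.528 15.608 0.000
      vertex 1.528 12.702 0.000
      vertex 8.000 8.000 28.000
    endloop
  endfacet
  facet normal -0.9178 0.2982 0.2622
    outer loop
      vertex 1.528 12.702 0.000
      vertex 0.000 8.000 0.000
      vertex 8.000 8.000 28.000
    endloop
  endfacet
  facet normal -0.9178 -0.2982 0.2622
    outer loop
      vertex 0.000 8.000 0.000
      vertex 1.528 3.298 0.000
      vertex 8.000 8.000 28.000
    endloop
  endfacet
  facet normal -0.5672 -0.7807 0.2622
    outer loop
      vertex 1.528 3.298 0.000
      vertex 5.528 0.392 0.000
      vertex 8.000 8.000 28.000
    endloop
  endfacet
  facet normal 0.0000 -0.9650 0.2622
    outer loop
      vertex 5.528 0.392 0.000
      vertex 10.472 0.392 0.000
      vertex 8.000 8.000 28.000
    endloop
  endfacet
  facet normal 0.5672 -0.7807 0.2622
    outer loop
      vertex 10.472 0.392 0.000
      vertex 14.472 3.298 0.000
      vertex 8.000 8.000 28.000
    endloop
  endfacet
  facet normal 0.9178 -0.2982 0.2622
    outer loop
      vertex 14.472 3.298 0.000
      vertex 16.000 8.000 0.000
      vertex 8.000 8.000 28.000
    endloop
  endfacet
endsolid part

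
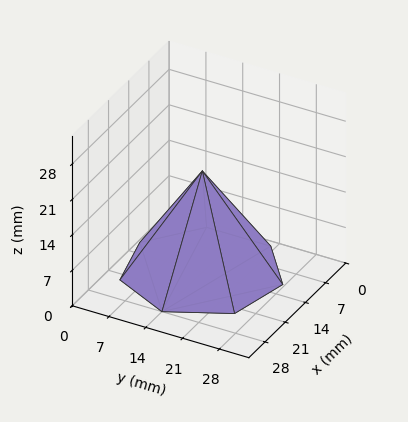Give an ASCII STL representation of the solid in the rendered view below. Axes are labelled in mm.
Reading the render: the shape is a regular 7-sided pyramid, base circumscribed radius ≈ 14 mm, apex at z ≈ 20 mm (dimensions read to the nearest mm from the axis ticks). For the STL, each face is triangulated and given an outward normal.

solid part
  facet normal 0.0000 0.0000 -1.0000
    outer loop
      vertex 10.9 27.6 0.0
      vertex 22.7 24.9 0.0
      vertex 28.0 14.0 0.0
    endloop
  endfacet
  facet normal 0.0000 0.0000 -1.0000
    outer loop
      vertex 1.4 20.1 0.0
      vertex 10.9 27.6 0.0
      vertex 28.0 14.0 0.0
    endloop
  endfacet
  facet normal 0.0000 0.0000 -1.0000
    outer loop
      vertex 1.4 7.9 0.0
      vertex 1.4 20.1 0.0
      vertex 28.0 14.0 0.0
    endloop
  endfacet
  facet normal 0.0000 0.0000 -1.0000
    outer loop
      vertex 10.9 0.4 0.0
      vertex 1.4 7.9 0.0
      vertex 28.0 14.0 0.0
    endloop
  endfacet
  facet normal 0.0000 0.0000 -1.0000
    outer loop
      vertex 22.7 3.1 0.0
      vertex 10.9 0.4 0.0
      vertex 28.0 14.0 0.0
    endloop
  endfacet
  facet normal 0.7611 0.3701 0.5328
    outer loop
      vertex 28.0 14.0 0.0
      vertex 22.7 24.9 0.0
      vertex 14.0 14.0 20.0
    endloop
  endfacet
  facet normal 0.1889 0.8254 0.5320
    outer loop
      vertex 22.7 24.9 0.0
      vertex 10.9 27.6 0.0
      vertex 14.0 14.0 20.0
    endloop
  endfacet
  facet normal -0.5243 0.6642 0.5329
    outer loop
      vertex 10.9 27.6 0.0
      vertex 1.4 20.1 0.0
      vertex 14.0 14.0 20.0
    endloop
  endfacet
  facet normal -0.8461 0.0000 0.5330
    outer loop
      vertex 1.4 20.1 0.0
      vertex 1.4 7.9 0.0
      vertex 14.0 14.0 20.0
    endloop
  endfacet
  facet normal -0.5243 -0.6642 0.5329
    outer loop
      vertex 1.4 7.9 0.0
      vertex 10.9 0.4 0.0
      vertex 14.0 14.0 20.0
    endloop
  endfacet
  facet normal 0.1889 -0.8254 0.5320
    outer loop
      vertex 10.9 0.4 0.0
      vertex 22.7 3.1 0.0
      vertex 14.0 14.0 20.0
    endloop
  endfacet
  facet normal 0.7611 -0.3701 0.5328
    outer loop
      vertex 22.7 3.1 0.0
      vertex 28.0 14.0 0.0
      vertex 14.0 14.0 20.0
    endloop
  endfacet
endsolid part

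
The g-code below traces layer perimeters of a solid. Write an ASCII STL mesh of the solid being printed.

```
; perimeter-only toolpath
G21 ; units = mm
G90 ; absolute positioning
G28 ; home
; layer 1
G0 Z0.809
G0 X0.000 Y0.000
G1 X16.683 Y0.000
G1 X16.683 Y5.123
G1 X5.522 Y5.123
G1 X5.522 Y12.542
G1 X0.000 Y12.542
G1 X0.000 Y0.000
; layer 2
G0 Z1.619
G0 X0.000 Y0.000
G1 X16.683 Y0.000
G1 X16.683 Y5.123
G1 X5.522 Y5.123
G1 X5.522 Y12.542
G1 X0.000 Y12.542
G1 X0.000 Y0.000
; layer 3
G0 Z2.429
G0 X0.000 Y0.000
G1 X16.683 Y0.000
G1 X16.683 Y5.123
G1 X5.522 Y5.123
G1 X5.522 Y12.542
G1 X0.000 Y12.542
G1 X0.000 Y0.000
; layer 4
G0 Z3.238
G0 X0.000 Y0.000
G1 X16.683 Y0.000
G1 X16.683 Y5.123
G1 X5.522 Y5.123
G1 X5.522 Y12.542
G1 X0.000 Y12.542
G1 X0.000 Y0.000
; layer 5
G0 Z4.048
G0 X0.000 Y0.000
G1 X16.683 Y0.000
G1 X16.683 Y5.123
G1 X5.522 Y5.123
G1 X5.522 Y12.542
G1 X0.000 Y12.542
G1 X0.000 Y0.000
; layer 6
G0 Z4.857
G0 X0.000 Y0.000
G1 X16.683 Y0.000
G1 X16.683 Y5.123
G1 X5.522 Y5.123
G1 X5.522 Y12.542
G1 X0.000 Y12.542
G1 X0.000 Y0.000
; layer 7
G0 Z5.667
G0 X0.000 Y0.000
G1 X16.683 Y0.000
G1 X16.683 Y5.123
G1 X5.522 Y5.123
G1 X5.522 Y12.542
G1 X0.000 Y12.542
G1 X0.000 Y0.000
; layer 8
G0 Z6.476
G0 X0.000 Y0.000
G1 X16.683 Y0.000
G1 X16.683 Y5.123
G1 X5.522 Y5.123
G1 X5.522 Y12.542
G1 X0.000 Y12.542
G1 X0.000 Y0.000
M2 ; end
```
solid part
  facet normal 0.0000 0.0000 -1.0000
    outer loop
      vertex 16.683 5.123 0.000
      vertex 16.683 0.000 0.000
      vertex 0.000 0.000 0.000
    endloop
  endfacet
  facet normal 0.0000 0.0000 -1.0000
    outer loop
      vertex 5.522 5.123 0.000
      vertex 16.683 5.123 0.000
      vertex 0.000 0.000 0.000
    endloop
  endfacet
  facet normal 0.0000 0.0000 -1.0000
    outer loop
      vertex 5.522 12.542 0.000
      vertex 5.522 5.123 0.000
      vertex 0.000 0.000 0.000
    endloop
  endfacet
  facet normal 0.0000 0.0000 -1.0000
    outer loop
      vertex 0.000 12.542 0.000
      vertex 5.522 12.542 0.000
      vertex 0.000 0.000 0.000
    endloop
  endfacet
  facet normal 0.0000 0.0000 1.0000
    outer loop
      vertex 0.000 0.000 6.476
      vertex 16.683 0.000 6.476
      vertex 16.683 5.123 6.476
    endloop
  endfacet
  facet normal 0.0000 0.0000 1.0000
    outer loop
      vertex 0.000 0.000 6.476
      vertex 16.683 5.123 6.476
      vertex 5.522 5.123 6.476
    endloop
  endfacet
  facet normal 0.0000 0.0000 1.0000
    outer loop
      vertex 0.000 0.000 6.476
      vertex 5.522 5.123 6.476
      vertex 5.522 12.542 6.476
    endloop
  endfacet
  facet normal 0.0000 0.0000 1.0000
    outer loop
      vertex 0.000 0.000 6.476
      vertex 5.522 12.542 6.476
      vertex 0.000 12.542 6.476
    endloop
  endfacet
  facet normal 0.0000 -1.0000 0.0000
    outer loop
      vertex 0.000 0.000 0.000
      vertex 16.683 0.000 0.000
      vertex 16.683 0.000 6.476
    endloop
  endfacet
  facet normal 0.0000 -1.0000 0.0000
    outer loop
      vertex 0.000 0.000 0.000
      vertex 16.683 0.000 6.476
      vertex 0.000 0.000 6.476
    endloop
  endfacet
  facet normal 1.0000 0.0000 0.0000
    outer loop
      vertex 16.683 0.000 0.000
      vertex 16.683 5.123 0.000
      vertex 16.683 5.123 6.476
    endloop
  endfacet
  facet normal 1.0000 0.0000 0.0000
    outer loop
      vertex 16.683 0.000 0.000
      vertex 16.683 5.123 6.476
      vertex 16.683 0.000 6.476
    endloop
  endfacet
  facet normal 0.0000 1.0000 0.0000
    outer loop
      vertex 16.683 5.123 0.000
      vertex 5.522 5.123 0.000
      vertex 5.522 5.123 6.476
    endloop
  endfacet
  facet normal 0.0000 1.0000 0.0000
    outer loop
      vertex 16.683 5.123 0.000
      vertex 5.522 5.123 6.476
      vertex 16.683 5.123 6.476
    endloop
  endfacet
  facet normal 1.0000 0.0000 0.0000
    outer loop
      vertex 5.522 5.123 0.000
      vertex 5.522 12.542 0.000
      vertex 5.522 12.542 6.476
    endloop
  endfacet
  facet normal 1.0000 0.0000 0.0000
    outer loop
      vertex 5.522 5.123 0.000
      vertex 5.522 12.542 6.476
      vertex 5.522 5.123 6.476
    endloop
  endfacet
  facet normal 0.0000 1.0000 0.0000
    outer loop
      vertex 5.522 12.542 0.000
      vertex 0.000 12.542 0.000
      vertex 0.000 12.542 6.476
    endloop
  endfacet
  facet normal 0.0000 1.0000 0.0000
    outer loop
      vertex 5.522 12.542 0.000
      vertex 0.000 12.542 6.476
      vertex 5.522 12.542 6.476
    endloop
  endfacet
  facet normal -1.0000 0.0000 0.0000
    outer loop
      vertex 0.000 12.542 0.000
      vertex 0.000 0.000 0.000
      vertex 0.000 0.000 6.476
    endloop
  endfacet
  facet normal -1.0000 0.0000 0.0000
    outer loop
      vertex 0.000 12.542 0.000
      vertex 0.000 0.000 6.476
      vertex 0.000 12.542 6.476
    endloop
  endfacet
endsolid part

The G0 Z moves step by Δz≈0.809 mm. Every layer's G1 loop is the same polygon, so the solid is a straight extrusion of it from z=0 to z≈6.48. Closing with flat bottom and top caps and triangulating gives 20 facets — an L-shaped prism: outer 16.7 × 12.5 mm, arm thicknesses ≈ 5.12 mm (horizontal) and 5.52 mm (vertical), extruded 6.48 mm in z.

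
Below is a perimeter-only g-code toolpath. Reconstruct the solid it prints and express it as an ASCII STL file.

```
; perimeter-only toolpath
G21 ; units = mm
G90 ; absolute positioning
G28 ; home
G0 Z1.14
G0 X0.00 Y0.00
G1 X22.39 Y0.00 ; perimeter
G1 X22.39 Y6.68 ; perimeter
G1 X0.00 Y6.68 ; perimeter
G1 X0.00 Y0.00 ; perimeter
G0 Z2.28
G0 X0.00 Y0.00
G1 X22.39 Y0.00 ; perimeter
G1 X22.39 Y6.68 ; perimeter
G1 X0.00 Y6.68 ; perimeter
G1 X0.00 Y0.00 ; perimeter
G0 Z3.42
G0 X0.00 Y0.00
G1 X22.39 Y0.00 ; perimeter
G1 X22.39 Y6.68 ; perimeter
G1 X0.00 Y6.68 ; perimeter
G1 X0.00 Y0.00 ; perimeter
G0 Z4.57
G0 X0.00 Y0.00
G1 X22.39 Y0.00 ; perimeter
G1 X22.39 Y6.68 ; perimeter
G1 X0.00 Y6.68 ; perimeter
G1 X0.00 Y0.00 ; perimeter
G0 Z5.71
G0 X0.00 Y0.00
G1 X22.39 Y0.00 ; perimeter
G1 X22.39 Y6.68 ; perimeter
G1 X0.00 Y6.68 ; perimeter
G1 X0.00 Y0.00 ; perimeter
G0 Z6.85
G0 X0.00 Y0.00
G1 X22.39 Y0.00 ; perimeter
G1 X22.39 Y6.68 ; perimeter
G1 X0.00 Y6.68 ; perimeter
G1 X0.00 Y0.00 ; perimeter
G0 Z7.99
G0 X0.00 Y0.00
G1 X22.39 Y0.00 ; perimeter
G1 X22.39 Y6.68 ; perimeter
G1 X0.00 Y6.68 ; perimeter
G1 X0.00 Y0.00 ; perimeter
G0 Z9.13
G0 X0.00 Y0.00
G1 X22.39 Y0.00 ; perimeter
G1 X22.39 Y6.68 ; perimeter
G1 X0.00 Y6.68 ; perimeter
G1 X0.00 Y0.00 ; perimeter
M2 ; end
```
solid part
  facet normal 0.0000 0.0000 -1.0000
    outer loop
      vertex 22.39 6.68 0.00
      vertex 22.39 0.00 0.00
      vertex 0.00 0.00 0.00
    endloop
  endfacet
  facet normal 0.0000 0.0000 -1.0000
    outer loop
      vertex 0.00 6.68 0.00
      vertex 22.39 6.68 0.00
      vertex 0.00 0.00 0.00
    endloop
  endfacet
  facet normal 0.0000 0.0000 1.0000
    outer loop
      vertex 0.00 0.00 9.13
      vertex 22.39 0.00 9.13
      vertex 22.39 6.68 9.13
    endloop
  endfacet
  facet normal 0.0000 0.0000 1.0000
    outer loop
      vertex 0.00 0.00 9.13
      vertex 22.39 6.68 9.13
      vertex 0.00 6.68 9.13
    endloop
  endfacet
  facet normal 0.0000 -1.0000 0.0000
    outer loop
      vertex 0.00 0.00 0.00
      vertex 22.39 0.00 0.00
      vertex 22.39 0.00 9.13
    endloop
  endfacet
  facet normal 0.0000 -1.0000 0.0000
    outer loop
      vertex 0.00 0.00 0.00
      vertex 22.39 0.00 9.13
      vertex 0.00 0.00 9.13
    endloop
  endfacet
  facet normal 0.0000 1.0000 0.0000
    outer loop
      vertex 22.39 6.68 9.13
      vertex 22.39 6.68 0.00
      vertex 0.00 6.68 0.00
    endloop
  endfacet
  facet normal 0.0000 1.0000 0.0000
    outer loop
      vertex 0.00 6.68 9.13
      vertex 22.39 6.68 9.13
      vertex 0.00 6.68 0.00
    endloop
  endfacet
  facet normal -1.0000 0.0000 0.0000
    outer loop
      vertex 0.00 6.68 9.13
      vertex 0.00 6.68 0.00
      vertex 0.00 0.00 0.00
    endloop
  endfacet
  facet normal -1.0000 0.0000 0.0000
    outer loop
      vertex 0.00 0.00 9.13
      vertex 0.00 6.68 9.13
      vertex 0.00 0.00 0.00
    endloop
  endfacet
  facet normal 1.0000 0.0000 0.0000
    outer loop
      vertex 22.39 0.00 0.00
      vertex 22.39 6.68 0.00
      vertex 22.39 6.68 9.13
    endloop
  endfacet
  facet normal 1.0000 0.0000 0.0000
    outer loop
      vertex 22.39 0.00 0.00
      vertex 22.39 6.68 9.13
      vertex 22.39 0.00 9.13
    endloop
  endfacet
endsolid part

The G0 Z moves step by Δz≈1.14 mm. Every layer's G1 loop is the same polygon, so the solid is a straight extrusion of it from z=0 to z≈9.13. Closing with flat bottom and top caps and triangulating gives 12 facets — a rectangular box, roughly 22.4 × 6.68 mm footprint and 9.13 mm tall.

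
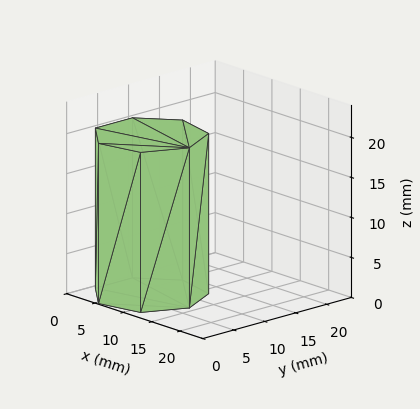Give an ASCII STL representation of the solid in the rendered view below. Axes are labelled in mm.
Reading the render: the shape is a regular 7-sided prism (a cylinder approximated with 7 flat sides), circumscribed radius ≈ 7 mm, height ≈ 20 mm (dimensions read to the nearest mm from the axis ticks). For the STL, each face is triangulated and given an outward normal.

solid part
  facet normal 0.0000 0.0000 -1.0000
    outer loop
      vertex 5.4 13.8 0.0
      vertex 11.4 12.5 0.0
      vertex 14.0 7.0 0.0
    endloop
  endfacet
  facet normal 0.0000 0.0000 -1.0000
    outer loop
      vertex 0.7 10.0 0.0
      vertex 5.4 13.8 0.0
      vertex 14.0 7.0 0.0
    endloop
  endfacet
  facet normal 0.0000 0.0000 -1.0000
    outer loop
      vertex 0.7 4.0 0.0
      vertex 0.7 10.0 0.0
      vertex 14.0 7.0 0.0
    endloop
  endfacet
  facet normal 0.0000 0.0000 -1.0000
    outer loop
      vertex 5.4 0.2 0.0
      vertex 0.7 4.0 0.0
      vertex 14.0 7.0 0.0
    endloop
  endfacet
  facet normal 0.0000 0.0000 -1.0000
    outer loop
      vertex 11.4 1.5 0.0
      vertex 5.4 0.2 0.0
      vertex 14.0 7.0 0.0
    endloop
  endfacet
  facet normal 0.0000 0.0000 1.0000
    outer loop
      vertex 14.0 7.0 20.0
      vertex 11.4 12.5 20.0
      vertex 5.4 13.8 20.0
    endloop
  endfacet
  facet normal 0.0000 0.0000 1.0000
    outer loop
      vertex 14.0 7.0 20.0
      vertex 5.4 13.8 20.0
      vertex 0.7 10.0 20.0
    endloop
  endfacet
  facet normal 0.0000 0.0000 1.0000
    outer loop
      vertex 14.0 7.0 20.0
      vertex 0.7 10.0 20.0
      vertex 0.7 4.0 20.0
    endloop
  endfacet
  facet normal 0.0000 0.0000 1.0000
    outer loop
      vertex 14.0 7.0 20.0
      vertex 0.7 4.0 20.0
      vertex 5.4 0.2 20.0
    endloop
  endfacet
  facet normal 0.0000 0.0000 1.0000
    outer loop
      vertex 14.0 7.0 20.0
      vertex 5.4 0.2 20.0
      vertex 11.4 1.5 20.0
    endloop
  endfacet
  facet normal 0.9041 0.4274 0.0000
    outer loop
      vertex 14.0 7.0 0.0
      vertex 11.4 12.5 0.0
      vertex 11.4 12.5 20.0
    endloop
  endfacet
  facet normal 0.9041 0.4274 0.0000
    outer loop
      vertex 14.0 7.0 0.0
      vertex 11.4 12.5 20.0
      vertex 14.0 7.0 20.0
    endloop
  endfacet
  facet normal 0.2118 0.9773 0.0000
    outer loop
      vertex 11.4 12.5 0.0
      vertex 5.4 13.8 0.0
      vertex 5.4 13.8 20.0
    endloop
  endfacet
  facet normal 0.2118 0.9773 0.0000
    outer loop
      vertex 11.4 12.5 0.0
      vertex 5.4 13.8 20.0
      vertex 11.4 12.5 20.0
    endloop
  endfacet
  facet normal -0.6287 0.7776 0.0000
    outer loop
      vertex 5.4 13.8 0.0
      vertex 0.7 10.0 0.0
      vertex 0.7 10.0 20.0
    endloop
  endfacet
  facet normal -0.6287 0.7776 0.0000
    outer loop
      vertex 5.4 13.8 0.0
      vertex 0.7 10.0 20.0
      vertex 5.4 13.8 20.0
    endloop
  endfacet
  facet normal -1.0000 0.0000 0.0000
    outer loop
      vertex 0.7 10.0 0.0
      vertex 0.7 4.0 0.0
      vertex 0.7 4.0 20.0
    endloop
  endfacet
  facet normal -1.0000 0.0000 0.0000
    outer loop
      vertex 0.7 10.0 0.0
      vertex 0.7 4.0 20.0
      vertex 0.7 10.0 20.0
    endloop
  endfacet
  facet normal -0.6287 -0.7776 0.0000
    outer loop
      vertex 0.7 4.0 0.0
      vertex 5.4 0.2 0.0
      vertex 5.4 0.2 20.0
    endloop
  endfacet
  facet normal -0.6287 -0.7776 0.0000
    outer loop
      vertex 0.7 4.0 0.0
      vertex 5.4 0.2 20.0
      vertex 0.7 4.0 20.0
    endloop
  endfacet
  facet normal 0.2118 -0.9773 0.0000
    outer loop
      vertex 5.4 0.2 0.0
      vertex 11.4 1.5 0.0
      vertex 11.4 1.5 20.0
    endloop
  endfacet
  facet normal 0.2118 -0.9773 0.0000
    outer loop
      vertex 5.4 0.2 0.0
      vertex 11.4 1.5 20.0
      vertex 5.4 0.2 20.0
    endloop
  endfacet
  facet normal 0.9041 -0.4274 0.0000
    outer loop
      vertex 11.4 1.5 0.0
      vertex 14.0 7.0 0.0
      vertex 14.0 7.0 20.0
    endloop
  endfacet
  facet normal 0.9041 -0.4274 0.0000
    outer loop
      vertex 11.4 1.5 0.0
      vertex 14.0 7.0 20.0
      vertex 11.4 1.5 20.0
    endloop
  endfacet
endsolid part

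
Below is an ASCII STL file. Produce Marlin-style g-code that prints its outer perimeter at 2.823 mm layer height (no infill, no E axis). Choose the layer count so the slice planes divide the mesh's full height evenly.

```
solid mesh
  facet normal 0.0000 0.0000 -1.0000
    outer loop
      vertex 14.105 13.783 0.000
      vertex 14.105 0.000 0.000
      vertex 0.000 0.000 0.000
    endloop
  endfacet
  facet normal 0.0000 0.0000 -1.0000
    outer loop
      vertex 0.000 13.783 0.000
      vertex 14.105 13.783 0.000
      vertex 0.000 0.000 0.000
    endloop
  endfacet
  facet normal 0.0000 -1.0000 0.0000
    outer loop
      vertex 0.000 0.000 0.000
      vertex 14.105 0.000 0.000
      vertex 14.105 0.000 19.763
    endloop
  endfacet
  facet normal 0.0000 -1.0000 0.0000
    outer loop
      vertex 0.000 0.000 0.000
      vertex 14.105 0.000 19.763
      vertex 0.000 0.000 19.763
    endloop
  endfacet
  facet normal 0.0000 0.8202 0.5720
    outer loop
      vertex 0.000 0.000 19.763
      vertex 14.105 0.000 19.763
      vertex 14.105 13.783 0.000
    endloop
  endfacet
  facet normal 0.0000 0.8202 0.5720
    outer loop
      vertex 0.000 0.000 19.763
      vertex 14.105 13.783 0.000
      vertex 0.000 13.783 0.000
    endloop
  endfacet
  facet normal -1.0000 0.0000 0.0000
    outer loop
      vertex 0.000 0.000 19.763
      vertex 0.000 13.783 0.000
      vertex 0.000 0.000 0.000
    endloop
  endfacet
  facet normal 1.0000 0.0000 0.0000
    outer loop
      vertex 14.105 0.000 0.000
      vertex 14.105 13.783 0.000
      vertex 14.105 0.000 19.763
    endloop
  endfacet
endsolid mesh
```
; perimeter-only toolpath
G21 ; units = mm
G90 ; absolute positioning
G28 ; home
; layer 1
G0 Z2.823
G0 X0.000 Y0.000
G1 X14.105 Y0.000
G1 X14.105 Y11.814
G1 X0.000 Y11.814
G1 X0.000 Y0.000
; layer 2
G0 Z5.647
G0 X0.000 Y0.000
G1 X14.105 Y0.000
G1 X14.105 Y9.845
G1 X0.000 Y9.845
G1 X0.000 Y0.000
; layer 3
G0 Z8.470
G0 X0.000 Y0.000
G1 X14.105 Y0.000
G1 X14.105 Y7.876
G1 X0.000 Y7.876
G1 X0.000 Y0.000
; layer 4
G0 Z11.293
G0 X0.000 Y0.000
G1 X14.105 Y0.000
G1 X14.105 Y5.907
G1 X0.000 Y5.907
G1 X0.000 Y0.000
; layer 5
G0 Z14.116
G0 X0.000 Y0.000
G1 X14.105 Y0.000
G1 X14.105 Y3.938
G1 X0.000 Y3.938
G1 X0.000 Y0.000
; layer 6
G0 Z16.940
G0 X0.000 Y0.000
G1 X14.105 Y0.000
G1 X14.105 Y1.969
G1 X0.000 Y1.969
G1 X0.000 Y0.000
M2 ; end

The solid is a wedge (ramp): 14.1 × 13.8 mm base, rising to 19.8 mm along the y=0 edge and sloping linearly to z=0 at y=13.8. Slicing at Δz = 2.823 mm — 7 equal slices spanning the solid's height, so layer i sits at z = i·h/7 — gives 6 non-empty perimeters. Each is a 4-segment closed polygon; G0 lifts to the layer z and rapids to the start vertex, then G1 traces the edges. The cross-section shrinks linearly with z (the slice at the apex is degenerate and omitted).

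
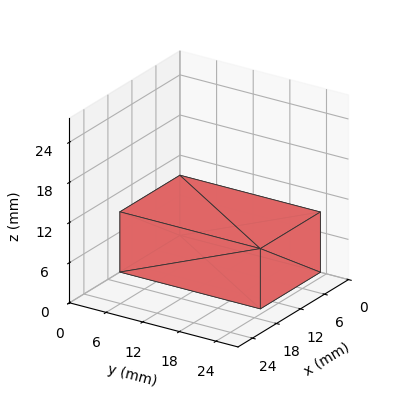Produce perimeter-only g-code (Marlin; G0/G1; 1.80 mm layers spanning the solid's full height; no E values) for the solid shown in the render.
Reading the render: the shape is a rectangular box, roughly 15 × 23 mm footprint and 9 mm tall (dimensions read to the nearest mm from the axis ticks). For the g-code, the solid's height is divided into equal slices at the stated Δz and each level perimeter traced with G1 moves after a G0 lift.

; perimeter-only toolpath
G21 ; units = mm
G90 ; absolute positioning
G28 ; home
; layer 1
G0 Z1.80
G0 X0.00 Y0.00
G1 X15.00 Y0.00
G1 X15.00 Y23.00
G1 X0.00 Y23.00
G1 X0.00 Y0.00
; layer 2
G0 Z3.60
G0 X0.00 Y0.00
G1 X15.00 Y0.00
G1 X15.00 Y23.00
G1 X0.00 Y23.00
G1 X0.00 Y0.00
; layer 3
G0 Z5.40
G0 X0.00 Y0.00
G1 X15.00 Y0.00
G1 X15.00 Y23.00
G1 X0.00 Y23.00
G1 X0.00 Y0.00
; layer 4
G0 Z7.20
G0 X0.00 Y0.00
G1 X15.00 Y0.00
G1 X15.00 Y23.00
G1 X0.00 Y23.00
G1 X0.00 Y0.00
; layer 5
G0 Z9.00
G0 X0.00 Y0.00
G1 X15.00 Y0.00
G1 X15.00 Y23.00
G1 X0.00 Y23.00
G1 X0.00 Y0.00
M2 ; end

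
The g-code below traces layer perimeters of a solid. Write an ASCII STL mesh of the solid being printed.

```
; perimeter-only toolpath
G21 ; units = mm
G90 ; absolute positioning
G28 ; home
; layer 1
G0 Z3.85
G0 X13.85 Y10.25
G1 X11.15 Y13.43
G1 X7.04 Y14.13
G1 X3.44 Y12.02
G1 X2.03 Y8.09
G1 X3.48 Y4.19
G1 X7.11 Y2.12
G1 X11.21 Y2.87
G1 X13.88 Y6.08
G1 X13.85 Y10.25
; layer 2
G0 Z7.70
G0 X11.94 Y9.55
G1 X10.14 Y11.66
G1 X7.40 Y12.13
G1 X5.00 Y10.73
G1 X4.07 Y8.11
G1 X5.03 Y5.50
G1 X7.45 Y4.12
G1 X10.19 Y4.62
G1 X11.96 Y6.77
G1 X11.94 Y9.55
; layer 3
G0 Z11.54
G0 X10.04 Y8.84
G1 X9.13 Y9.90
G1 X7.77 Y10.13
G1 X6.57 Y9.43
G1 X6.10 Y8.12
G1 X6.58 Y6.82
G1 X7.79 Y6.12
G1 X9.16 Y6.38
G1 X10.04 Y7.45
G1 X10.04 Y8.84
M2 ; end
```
solid part
  facet normal 0.0000 0.0000 -1.0000
    outer loop
      vertex 6.67 16.13 0.00
      vertex 12.15 15.20 0.00
      vertex 15.75 10.96 0.00
    endloop
  endfacet
  facet normal 0.0000 0.0000 -1.0000
    outer loop
      vertex 1.87 13.32 0.00
      vertex 6.67 16.13 0.00
      vertex 15.75 10.96 0.00
    endloop
  endfacet
  facet normal 0.0000 0.0000 -1.0000
    outer loop
      vertex 0.00 8.08 0.00
      vertex 1.87 13.32 0.00
      vertex 15.75 10.96 0.00
    endloop
  endfacet
  facet normal 0.0000 0.0000 -1.0000
    outer loop
      vertex 1.93 2.87 0.00
      vertex 0.00 8.08 0.00
      vertex 15.75 10.96 0.00
    endloop
  endfacet
  facet normal 0.0000 0.0000 -1.0000
    outer loop
      vertex 6.77 0.11 0.00
      vertex 1.93 2.87 0.00
      vertex 15.75 10.96 0.00
    endloop
  endfacet
  facet normal 0.0000 0.0000 -1.0000
    outer loop
      vertex 12.24 1.11 0.00
      vertex 6.77 0.11 0.00
      vertex 15.75 10.96 0.00
    endloop
  endfacet
  facet normal 0.0000 0.0000 -1.0000
    outer loop
      vertex 15.79 5.40 0.00
      vertex 12.24 1.11 0.00
      vertex 15.75 10.96 0.00
    endloop
  endfacet
  facet normal 0.6828 0.5797 0.4447
    outer loop
      vertex 15.75 10.96 0.00
      vertex 12.15 15.20 0.00
      vertex 8.13 8.13 15.39
    endloop
  endfacet
  facet normal 0.1499 0.8830 0.4448
    outer loop
      vertex 12.15 15.20 0.00
      vertex 6.67 16.13 0.00
      vertex 8.13 8.13 15.39
    endloop
  endfacet
  facet normal -0.4525 0.7730 0.4447
    outer loop
      vertex 6.67 16.13 0.00
      vertex 1.87 13.32 0.00
      vertex 8.13 8.13 15.39
    endloop
  endfacet
  facet normal -0.8436 0.3011 0.4447
    outer loop
      vertex 1.87 13.32 0.00
      vertex 0.00 8.08 0.00
      vertex 8.13 8.13 15.39
    endloop
  endfacet
  facet normal -0.8399 -0.3111 0.4447
    outer loop
      vertex 0.00 8.08 0.00
      vertex 1.93 2.87 0.00
      vertex 8.13 8.13 15.39
    endloop
  endfacet
  facet normal -0.4437 -0.7781 0.4447
    outer loop
      vertex 1.93 2.87 0.00
      vertex 6.77 0.11 0.00
      vertex 8.13 8.13 15.39
    endloop
  endfacet
  facet normal 0.1611 -0.8810 0.4449
    outer loop
      vertex 6.77 0.11 0.00
      vertex 12.24 1.11 0.00
      vertex 8.13 8.13 15.39
    endloop
  endfacet
  facet normal 0.6900 -0.5710 0.4447
    outer loop
      vertex 12.24 1.11 0.00
      vertex 15.79 5.40 0.00
      vertex 8.13 8.13 15.39
    endloop
  endfacet
  facet normal 0.8957 0.0064 0.4447
    outer loop
      vertex 15.79 5.40 0.00
      vertex 15.75 10.96 0.00
      vertex 8.13 8.13 15.39
    endloop
  endfacet
endsolid part

The G0 Z moves step by Δz≈3.85 mm. The G1 loops shrink linearly with z, so the solid tapers from its base footprint up to z≈15.4. Closing with a flat bottom cap and the tapered top and triangulating gives 16 facets — a regular 9-sided pyramid, base circumscribed radius ≈ 8.13 mm, apex at z ≈ 15.4 mm.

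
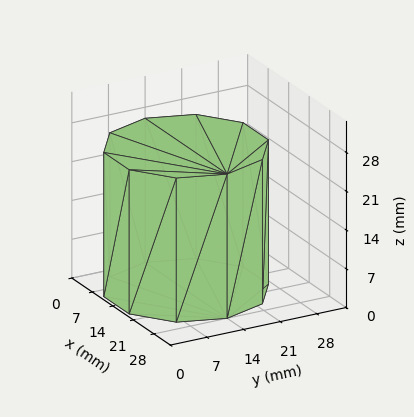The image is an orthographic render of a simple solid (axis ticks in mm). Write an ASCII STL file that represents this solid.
Reading the render: the shape is a regular 10-sided prism (a cylinder approximated with 10 flat sides), circumscribed radius ≈ 14 mm, height ≈ 26 mm (dimensions read to the nearest mm from the axis ticks). For the STL, each face is triangulated and given an outward normal.

solid part
  facet normal 0.0000 0.0000 -1.0000
    outer loop
      vertex 18.33 27.31 0.00
      vertex 25.33 22.23 0.00
      vertex 28.00 14.00 0.00
    endloop
  endfacet
  facet normal 0.0000 0.0000 -1.0000
    outer loop
      vertex 9.67 27.31 0.00
      vertex 18.33 27.31 0.00
      vertex 28.00 14.00 0.00
    endloop
  endfacet
  facet normal 0.0000 0.0000 -1.0000
    outer loop
      vertex 2.67 22.23 0.00
      vertex 9.67 27.31 0.00
      vertex 28.00 14.00 0.00
    endloop
  endfacet
  facet normal 0.0000 0.0000 -1.0000
    outer loop
      vertex 0.00 14.00 0.00
      vertex 2.67 22.23 0.00
      vertex 28.00 14.00 0.00
    endloop
  endfacet
  facet normal 0.0000 0.0000 -1.0000
    outer loop
      vertex 2.67 5.77 0.00
      vertex 0.00 14.00 0.00
      vertex 28.00 14.00 0.00
    endloop
  endfacet
  facet normal 0.0000 0.0000 -1.0000
    outer loop
      vertex 9.67 0.69 0.00
      vertex 2.67 5.77 0.00
      vertex 28.00 14.00 0.00
    endloop
  endfacet
  facet normal 0.0000 0.0000 -1.0000
    outer loop
      vertex 18.33 0.69 0.00
      vertex 9.67 0.69 0.00
      vertex 28.00 14.00 0.00
    endloop
  endfacet
  facet normal 0.0000 0.0000 -1.0000
    outer loop
      vertex 25.33 5.77 0.00
      vertex 18.33 0.69 0.00
      vertex 28.00 14.00 0.00
    endloop
  endfacet
  facet normal 0.0000 0.0000 1.0000
    outer loop
      vertex 28.00 14.00 26.00
      vertex 25.33 22.23 26.00
      vertex 18.33 27.31 26.00
    endloop
  endfacet
  facet normal 0.0000 0.0000 1.0000
    outer loop
      vertex 28.00 14.00 26.00
      vertex 18.33 27.31 26.00
      vertex 9.67 27.31 26.00
    endloop
  endfacet
  facet normal 0.0000 0.0000 1.0000
    outer loop
      vertex 28.00 14.00 26.00
      vertex 9.67 27.31 26.00
      vertex 2.67 22.23 26.00
    endloop
  endfacet
  facet normal 0.0000 0.0000 1.0000
    outer loop
      vertex 28.00 14.00 26.00
      vertex 2.67 22.23 26.00
      vertex 0.00 14.00 26.00
    endloop
  endfacet
  facet normal 0.0000 0.0000 1.0000
    outer loop
      vertex 28.00 14.00 26.00
      vertex 0.00 14.00 26.00
      vertex 2.67 5.77 26.00
    endloop
  endfacet
  facet normal 0.0000 0.0000 1.0000
    outer loop
      vertex 28.00 14.00 26.00
      vertex 2.67 5.77 26.00
      vertex 9.67 0.69 26.00
    endloop
  endfacet
  facet normal 0.0000 0.0000 1.0000
    outer loop
      vertex 28.00 14.00 26.00
      vertex 9.67 0.69 26.00
      vertex 18.33 0.69 26.00
    endloop
  endfacet
  facet normal 0.0000 0.0000 1.0000
    outer loop
      vertex 28.00 14.00 26.00
      vertex 18.33 0.69 26.00
      vertex 25.33 5.77 26.00
    endloop
  endfacet
  facet normal 0.9512 0.3086 0.0000
    outer loop
      vertex 28.00 14.00 0.00
      vertex 25.33 22.23 0.00
      vertex 25.33 22.23 26.00
    endloop
  endfacet
  facet normal 0.9512 0.3086 0.0000
    outer loop
      vertex 28.00 14.00 0.00
      vertex 25.33 22.23 26.00
      vertex 28.00 14.00 26.00
    endloop
  endfacet
  facet normal 0.5873 0.8093 0.0000
    outer loop
      vertex 25.33 22.23 0.00
      vertex 18.33 27.31 0.00
      vertex 18.33 27.31 26.00
    endloop
  endfacet
  facet normal 0.5873 0.8093 0.0000
    outer loop
      vertex 25.33 22.23 0.00
      vertex 18.33 27.31 26.00
      vertex 25.33 22.23 26.00
    endloop
  endfacet
  facet normal 0.0000 1.0000 0.0000
    outer loop
      vertex 18.33 27.31 0.00
      vertex 9.67 27.31 0.00
      vertex 9.67 27.31 26.00
    endloop
  endfacet
  facet normal 0.0000 1.0000 0.0000
    outer loop
      vertex 18.33 27.31 0.00
      vertex 9.67 27.31 26.00
      vertex 18.33 27.31 26.00
    endloop
  endfacet
  facet normal -0.5873 0.8093 0.0000
    outer loop
      vertex 9.67 27.31 0.00
      vertex 2.67 22.23 0.00
      vertex 2.67 22.23 26.00
    endloop
  endfacet
  facet normal -0.5873 0.8093 0.0000
    outer loop
      vertex 9.67 27.31 0.00
      vertex 2.67 22.23 26.00
      vertex 9.67 27.31 26.00
    endloop
  endfacet
  facet normal -0.9512 0.3086 0.0000
    outer loop
      vertex 2.67 22.23 0.00
      vertex 0.00 14.00 0.00
      vertex 0.00 14.00 26.00
    endloop
  endfacet
  facet normal -0.9512 0.3086 0.0000
    outer loop
      vertex 2.67 22.23 0.00
      vertex 0.00 14.00 26.00
      vertex 2.67 22.23 26.00
    endloop
  endfacet
  facet normal -0.9512 -0.3086 0.0000
    outer loop
      vertex 0.00 14.00 0.00
      vertex 2.67 5.77 0.00
      vertex 2.67 5.77 26.00
    endloop
  endfacet
  facet normal -0.9512 -0.3086 0.0000
    outer loop
      vertex 0.00 14.00 0.00
      vertex 2.67 5.77 26.00
      vertex 0.00 14.00 26.00
    endloop
  endfacet
  facet normal -0.5873 -0.8093 0.0000
    outer loop
      vertex 2.67 5.77 0.00
      vertex 9.67 0.69 0.00
      vertex 9.67 0.69 26.00
    endloop
  endfacet
  facet normal -0.5873 -0.8093 0.0000
    outer loop
      vertex 2.67 5.77 0.00
      vertex 9.67 0.69 26.00
      vertex 2.67 5.77 26.00
    endloop
  endfacet
  facet normal 0.0000 -1.0000 0.0000
    outer loop
      vertex 9.67 0.69 0.00
      vertex 18.33 0.69 0.00
      vertex 18.33 0.69 26.00
    endloop
  endfacet
  facet normal 0.0000 -1.0000 0.0000
    outer loop
      vertex 9.67 0.69 0.00
      vertex 18.33 0.69 26.00
      vertex 9.67 0.69 26.00
    endloop
  endfacet
  facet normal 0.5873 -0.8093 0.0000
    outer loop
      vertex 18.33 0.69 0.00
      vertex 25.33 5.77 0.00
      vertex 25.33 5.77 26.00
    endloop
  endfacet
  facet normal 0.5873 -0.8093 0.0000
    outer loop
      vertex 18.33 0.69 0.00
      vertex 25.33 5.77 26.00
      vertex 18.33 0.69 26.00
    endloop
  endfacet
  facet normal 0.9512 -0.3086 0.0000
    outer loop
      vertex 25.33 5.77 0.00
      vertex 28.00 14.00 0.00
      vertex 28.00 14.00 26.00
    endloop
  endfacet
  facet normal 0.9512 -0.3086 0.0000
    outer loop
      vertex 25.33 5.77 0.00
      vertex 28.00 14.00 26.00
      vertex 25.33 5.77 26.00
    endloop
  endfacet
endsolid part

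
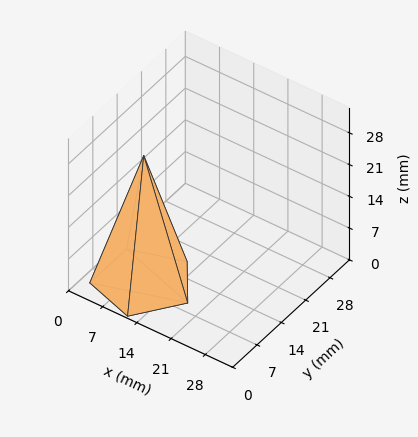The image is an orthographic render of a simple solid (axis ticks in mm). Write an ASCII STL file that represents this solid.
Reading the render: the shape is a regular 5-sided pyramid, base circumscribed radius ≈ 9 mm, apex at z ≈ 28 mm (dimensions read to the nearest mm from the axis ticks). For the STL, each face is triangulated and given an outward normal.

solid part
  facet normal 0.0000 0.0000 -1.0000
    outer loop
      vertex 1.719 14.290 0.000
      vertex 11.781 17.560 0.000
      vertex 18.000 9.000 0.000
    endloop
  endfacet
  facet normal 0.0000 0.0000 -1.0000
    outer loop
      vertex 1.719 3.710 0.000
      vertex 1.719 14.290 0.000
      vertex 18.000 9.000 0.000
    endloop
  endfacet
  facet normal 0.0000 0.0000 -1.0000
    outer loop
      vertex 11.781 0.440 0.000
      vertex 1.719 3.710 0.000
      vertex 18.000 9.000 0.000
    endloop
  endfacet
  facet normal 0.7830 0.5689 0.2517
    outer loop
      vertex 18.000 9.000 0.000
      vertex 11.781 17.560 0.000
      vertex 9.000 9.000 28.000
    endloop
  endfacet
  facet normal -0.2991 0.9204 0.2517
    outer loop
      vertex 11.781 17.560 0.000
      vertex 1.719 14.290 0.000
      vertex 9.000 9.000 28.000
    endloop
  endfacet
  facet normal -0.9678 0.0000 0.2517
    outer loop
      vertex 1.719 14.290 0.000
      vertex 1.719 3.710 0.000
      vertex 9.000 9.000 28.000
    endloop
  endfacet
  facet normal -0.2991 -0.9204 0.2517
    outer loop
      vertex 1.719 3.710 0.000
      vertex 11.781 0.440 0.000
      vertex 9.000 9.000 28.000
    endloop
  endfacet
  facet normal 0.7830 -0.5689 0.2517
    outer loop
      vertex 11.781 0.440 0.000
      vertex 18.000 9.000 0.000
      vertex 9.000 9.000 28.000
    endloop
  endfacet
endsolid part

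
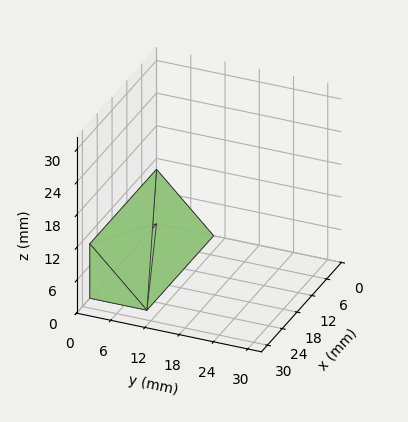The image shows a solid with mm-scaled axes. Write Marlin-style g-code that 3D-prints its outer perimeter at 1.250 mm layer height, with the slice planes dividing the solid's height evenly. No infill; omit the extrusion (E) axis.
Reading the render: the shape is a wedge (ramp): 27 × 10 mm base, rising to 10 mm along the y=0 edge and sloping linearly to z=0 at y=10 (dimensions read to the nearest mm from the axis ticks). For the g-code, the solid's height is divided into equal slices at the stated Δz and each level perimeter traced with G1 moves after a G0 lift.

; perimeter-only toolpath
G21 ; units = mm
G90 ; absolute positioning
G28 ; home
; layer 1
G0 Z1.250
G0 X0.000 Y0.000
G1 X27.000 Y0.000
G1 X27.000 Y8.750
G1 X0.000 Y8.750
G1 X0.000 Y0.000
; layer 2
G0 Z2.500
G0 X0.000 Y0.000
G1 X27.000 Y0.000
G1 X27.000 Y7.500
G1 X0.000 Y7.500
G1 X0.000 Y0.000
; layer 3
G0 Z3.750
G0 X0.000 Y0.000
G1 X27.000 Y0.000
G1 X27.000 Y6.250
G1 X0.000 Y6.250
G1 X0.000 Y0.000
; layer 4
G0 Z5.000
G0 X0.000 Y0.000
G1 X27.000 Y0.000
G1 X27.000 Y5.000
G1 X0.000 Y5.000
G1 X0.000 Y0.000
; layer 5
G0 Z6.250
G0 X0.000 Y0.000
G1 X27.000 Y0.000
G1 X27.000 Y3.750
G1 X0.000 Y3.750
G1 X0.000 Y0.000
; layer 6
G0 Z7.500
G0 X0.000 Y0.000
G1 X27.000 Y0.000
G1 X27.000 Y2.500
G1 X0.000 Y2.500
G1 X0.000 Y0.000
; layer 7
G0 Z8.750
G0 X0.000 Y0.000
G1 X27.000 Y0.000
G1 X27.000 Y1.250
G1 X0.000 Y1.250
G1 X0.000 Y0.000
M2 ; end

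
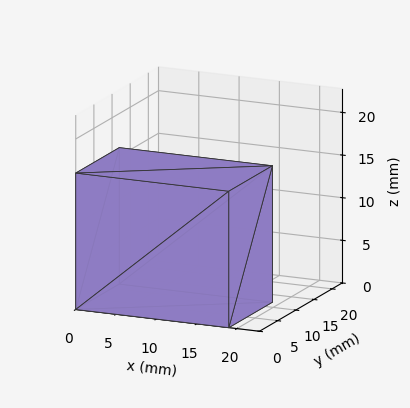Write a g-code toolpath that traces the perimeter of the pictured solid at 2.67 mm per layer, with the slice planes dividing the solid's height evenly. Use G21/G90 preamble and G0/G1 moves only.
Reading the render: the shape is a rectangular box, roughly 19 × 12 mm footprint and 16 mm tall (dimensions read to the nearest mm from the axis ticks). For the g-code, the solid's height is divided into equal slices at the stated Δz and each level perimeter traced with G1 moves after a G0 lift.

; perimeter-only toolpath
G21 ; units = mm
G90 ; absolute positioning
G28 ; home
; layer 1
G0 Z2.67
G0 X0.00 Y0.00
G1 X19.00 Y0.00
G1 X19.00 Y12.00
G1 X0.00 Y12.00
G1 X0.00 Y0.00
; layer 2
G0 Z5.33
G0 X0.00 Y0.00
G1 X19.00 Y0.00
G1 X19.00 Y12.00
G1 X0.00 Y12.00
G1 X0.00 Y0.00
; layer 3
G0 Z8.00
G0 X0.00 Y0.00
G1 X19.00 Y0.00
G1 X19.00 Y12.00
G1 X0.00 Y12.00
G1 X0.00 Y0.00
; layer 4
G0 Z10.67
G0 X0.00 Y0.00
G1 X19.00 Y0.00
G1 X19.00 Y12.00
G1 X0.00 Y12.00
G1 X0.00 Y0.00
; layer 5
G0 Z13.33
G0 X0.00 Y0.00
G1 X19.00 Y0.00
G1 X19.00 Y12.00
G1 X0.00 Y12.00
G1 X0.00 Y0.00
; layer 6
G0 Z16.00
G0 X0.00 Y0.00
G1 X19.00 Y0.00
G1 X19.00 Y12.00
G1 X0.00 Y12.00
G1 X0.00 Y0.00
M2 ; end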